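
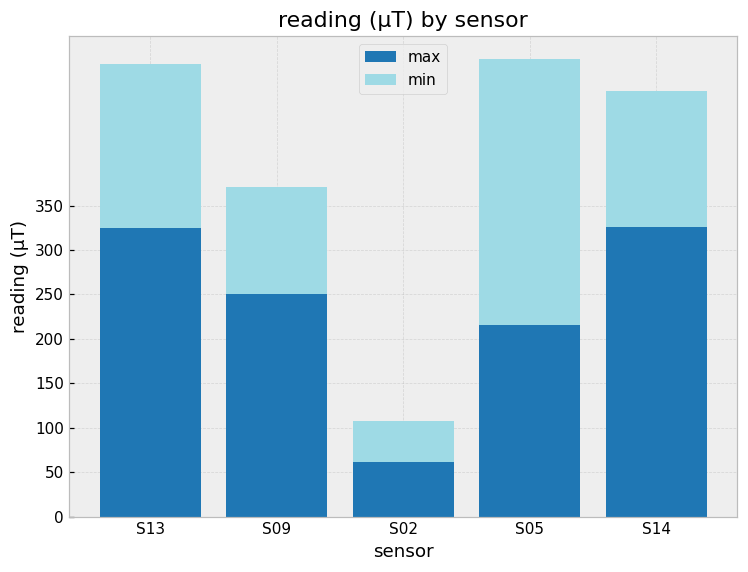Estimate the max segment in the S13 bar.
max top ≈ 300, bottom ≈ 0; segment ≈ 300.

≈ 300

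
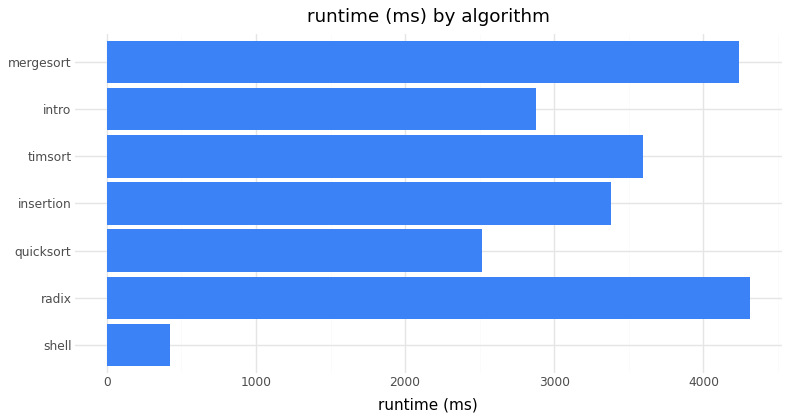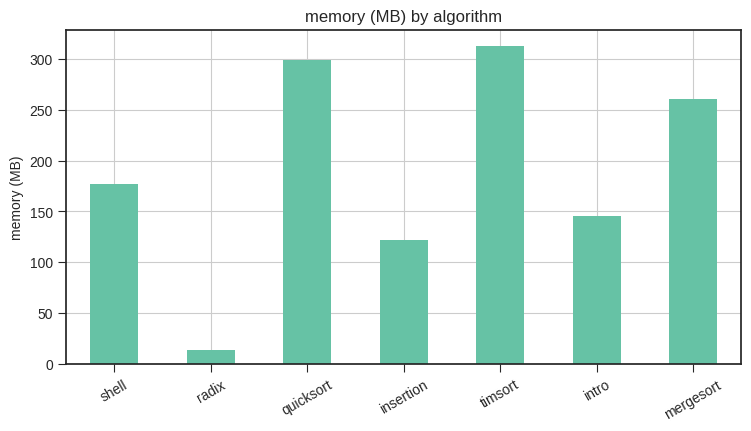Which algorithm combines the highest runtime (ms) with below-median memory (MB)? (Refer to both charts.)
radix

Chart 2 median memory (MB) ≈ 200; below-median algorithms: radix, insertion, intro. Among those, radix has the highest runtime (ms) (≈ 4500).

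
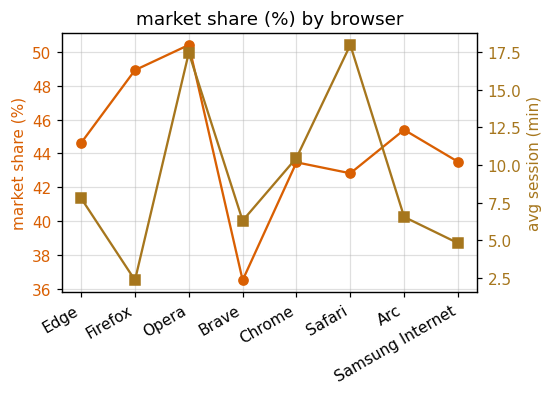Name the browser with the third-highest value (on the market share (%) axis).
Arc

Top 4 (on the market share (%) axis): Opera ≈ 50, Firefox ≈ 48, Arc ≈ 46, Edge ≈ 44.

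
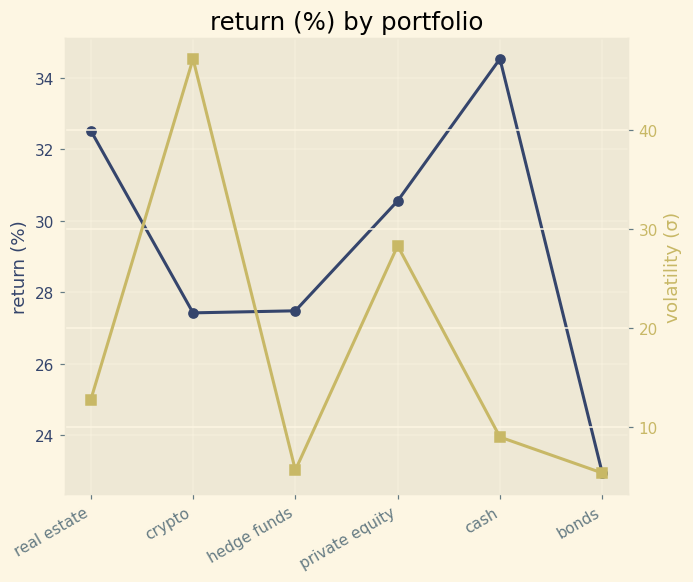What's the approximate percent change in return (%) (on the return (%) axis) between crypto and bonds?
≈ -14.8%

crypto ≈ 27, bonds ≈ 23; (23 − 27) / 27 ≈ -14.8%.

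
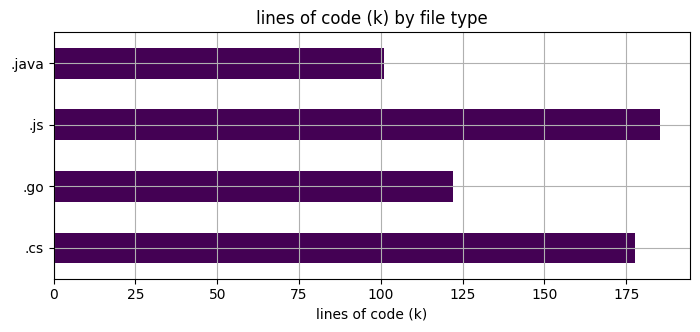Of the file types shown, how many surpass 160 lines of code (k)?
2

Above 160: .cs, .js.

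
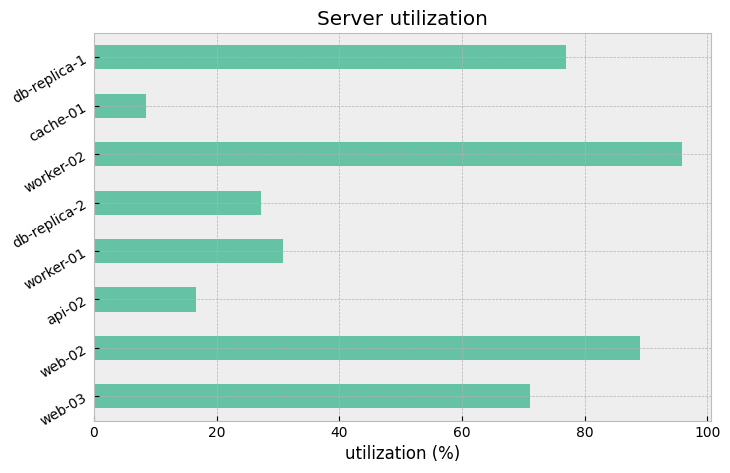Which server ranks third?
db-replica-1

Top 4: worker-02 ≈ 100, web-02 ≈ 90, db-replica-1 ≈ 80, web-03 ≈ 70.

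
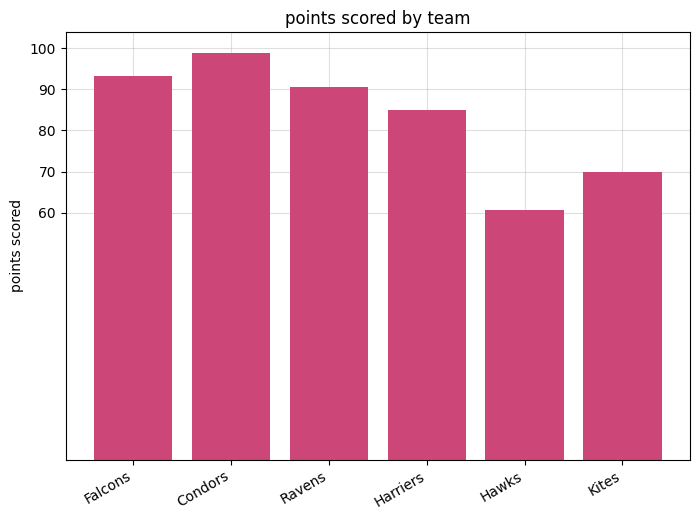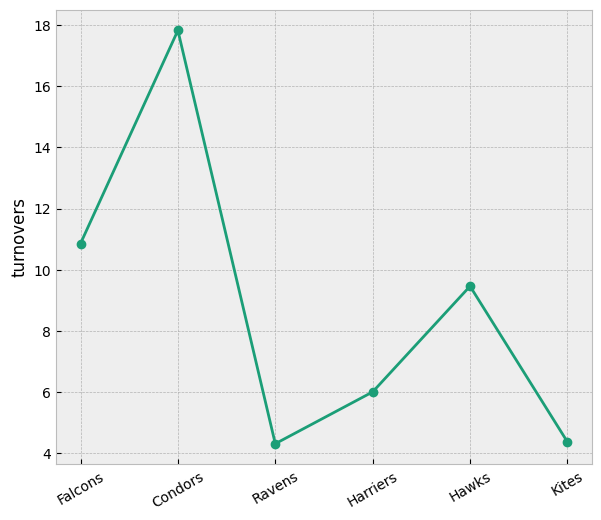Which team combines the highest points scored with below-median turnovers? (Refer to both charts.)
Ravens

Chart 2 median turnovers ≈ 8; below-median teams: Ravens, Harriers, Kites. Among those, Ravens has the highest points scored (≈ 90).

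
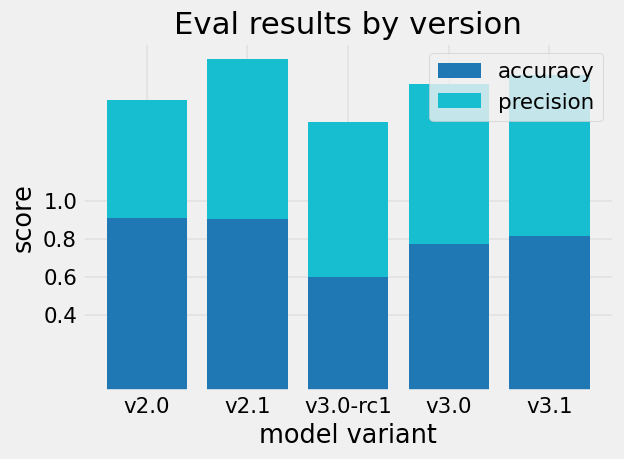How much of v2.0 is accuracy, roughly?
accuracy top ≈ 1.0, bottom ≈ 0.0; segment ≈ 1.0.

≈ 1.0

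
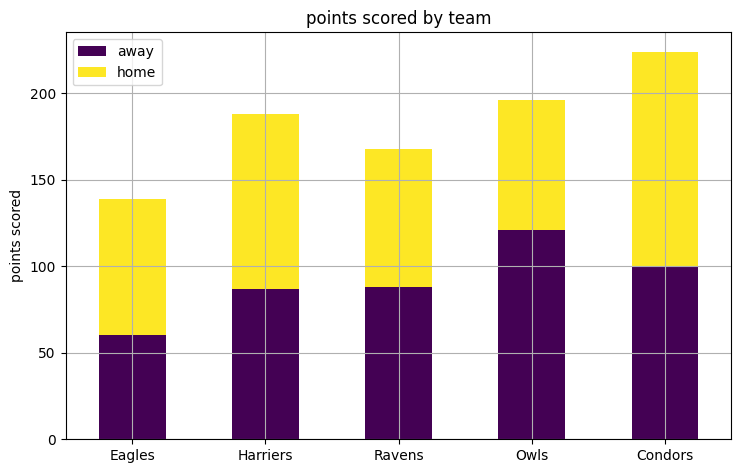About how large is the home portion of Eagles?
home top ≈ 140, bottom ≈ 60; segment ≈ 80.

≈ 80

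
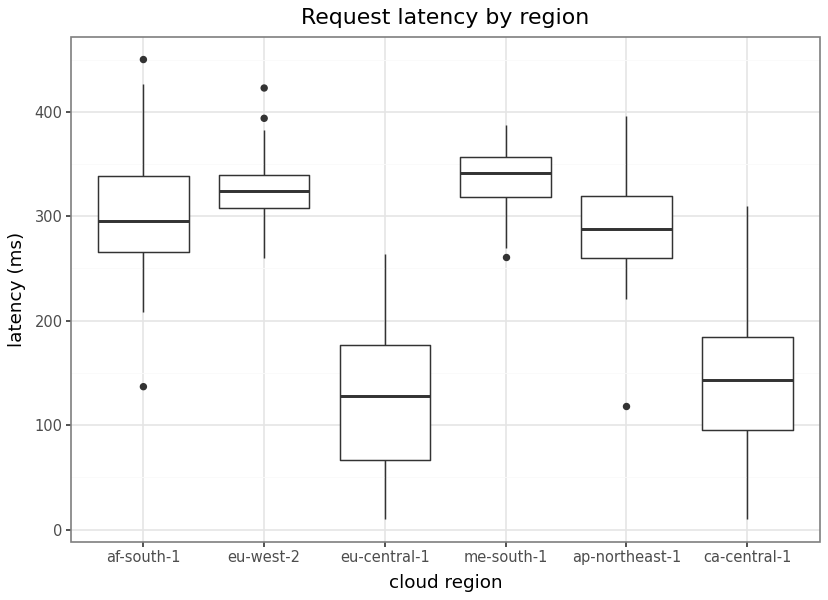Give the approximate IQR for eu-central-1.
Q3 ≈ 180, Q1 ≈ 60; IQR ≈ 120.

≈ 120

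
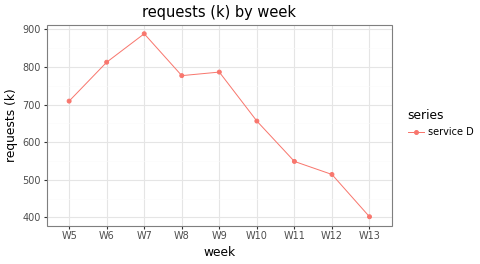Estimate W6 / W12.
W6 ≈ 800, W12 ≈ 500; 800/500 ≈ 1.6.

≈ 1.6×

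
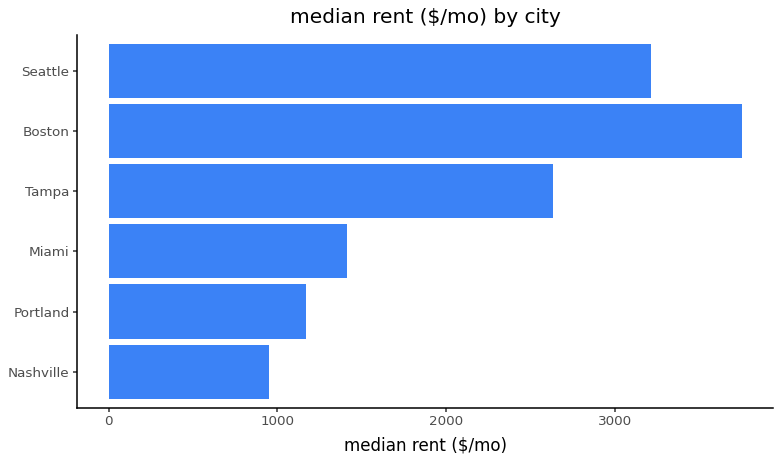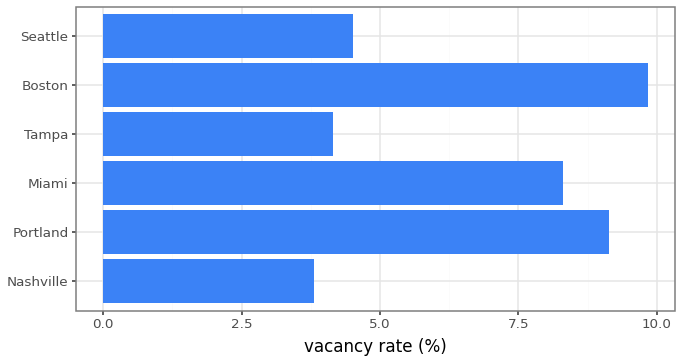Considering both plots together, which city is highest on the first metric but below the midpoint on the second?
Seattle

Chart 2 median vacancy rate (%) ≈ 6; below-median cities: Nashville, Tampa, Seattle. Among those, Seattle has the highest median rent ($/mo) (≈ 3000).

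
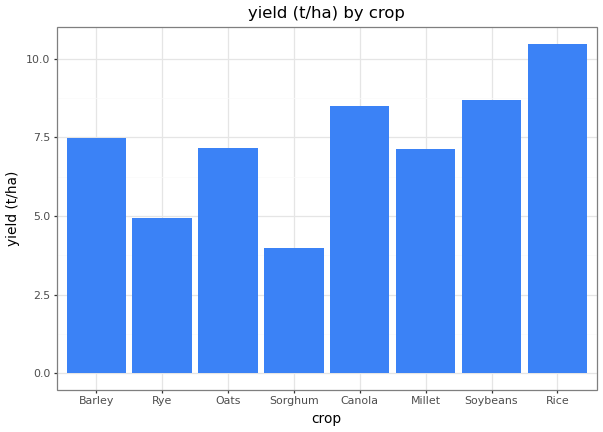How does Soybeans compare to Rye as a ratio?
≈ 1.8×

Soybeans ≈ 9, Rye ≈ 5; 9/5 ≈ 1.8.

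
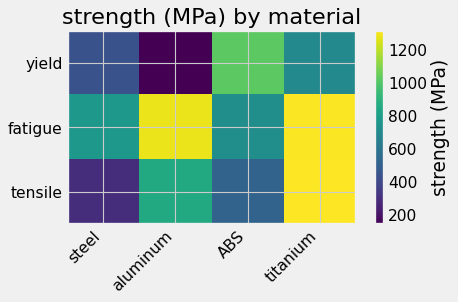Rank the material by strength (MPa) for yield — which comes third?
steel

Top 4 for yield: ABS ≈ 1000, titanium ≈ 700, steel ≈ 400, aluminum ≈ 100.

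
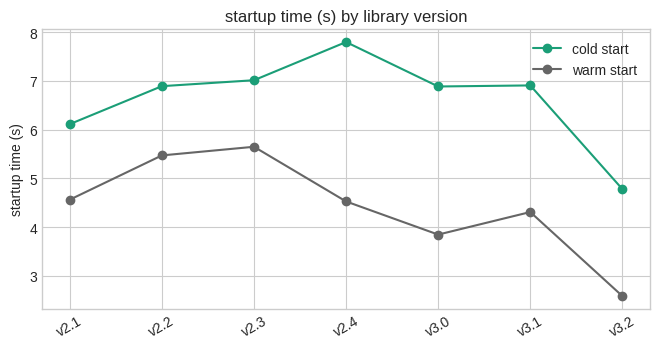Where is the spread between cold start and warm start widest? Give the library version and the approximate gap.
v2.4: cold start ≈ 8.0, warm start ≈ 4.5 → gap ≈ 3.5. Next-largest (v3.0) is only ≈ 3.0.

v2.4, ≈ 3.5 s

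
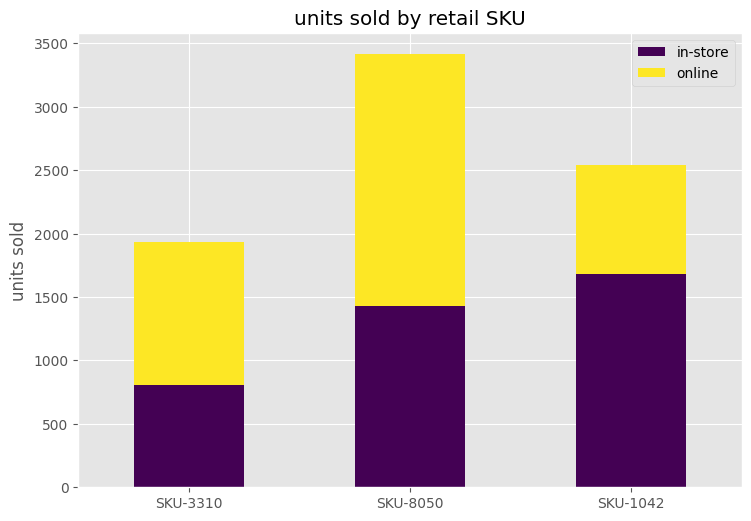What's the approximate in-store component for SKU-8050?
in-store top ≈ 1500, bottom ≈ 0; segment ≈ 1500.

≈ 1500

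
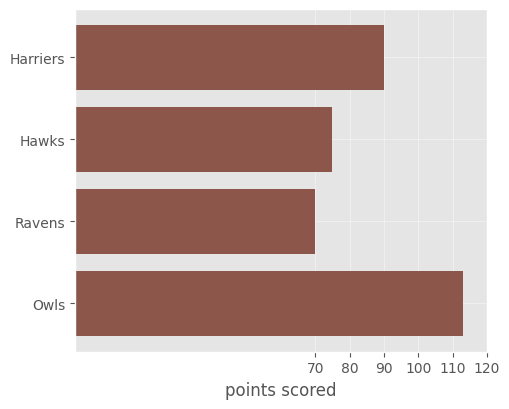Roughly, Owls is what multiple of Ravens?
Owls ≈ 110, Ravens ≈ 70; 110/70 ≈ 1.57.

≈ 1.57×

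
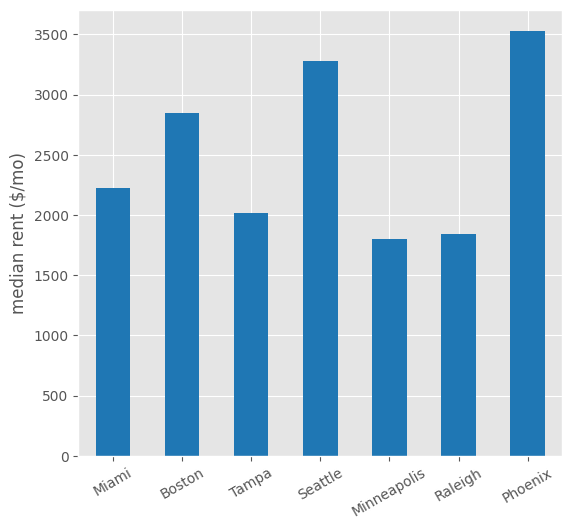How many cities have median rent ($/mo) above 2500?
3

Above 2500: Boston, Seattle, Phoenix.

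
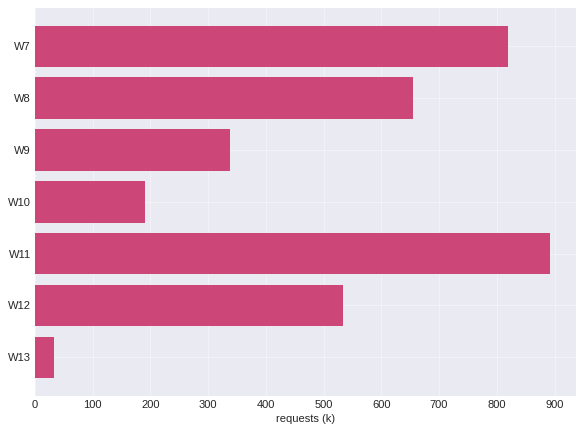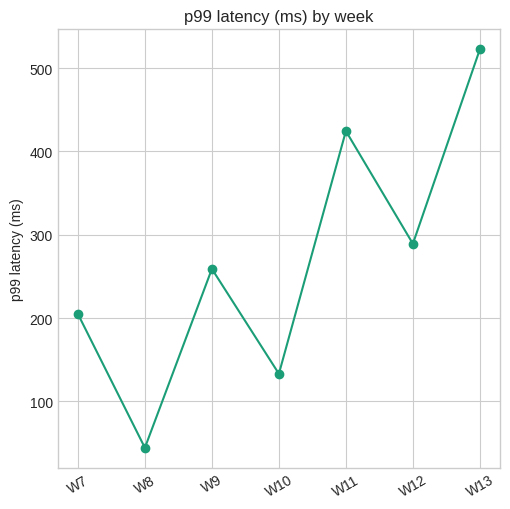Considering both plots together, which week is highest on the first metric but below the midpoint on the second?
Chart 2 median p99 latency (ms) ≈ 250; below-median weeks: W7, W8, W10. Among those, W7 has the highest requests (k) (≈ 800).

W7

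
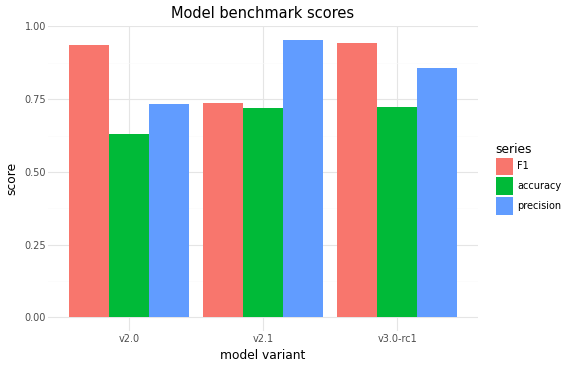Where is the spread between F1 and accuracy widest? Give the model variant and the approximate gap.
v2.0, ≈ 0.3

v2.0: F1 ≈ 0.9, accuracy ≈ 0.6 → gap ≈ 0.3. Next-largest (v3.0-rc1) is only ≈ 0.2.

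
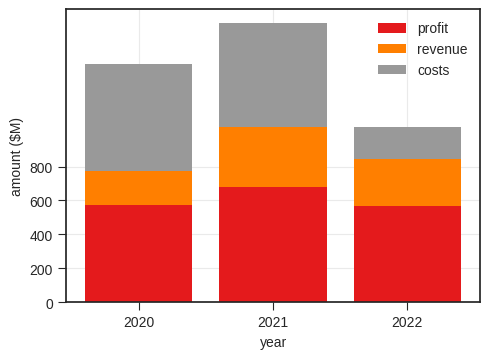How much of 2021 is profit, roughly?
profit top ≈ 600, bottom ≈ 0; segment ≈ 600.

≈ 600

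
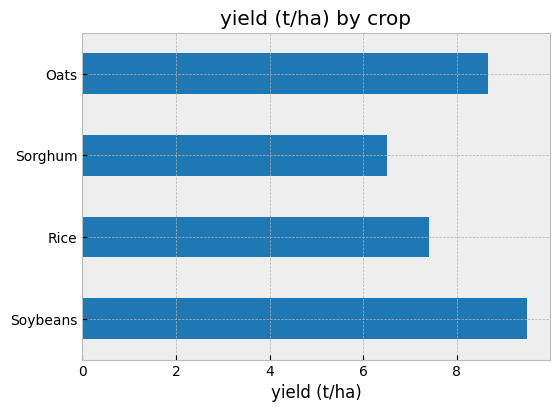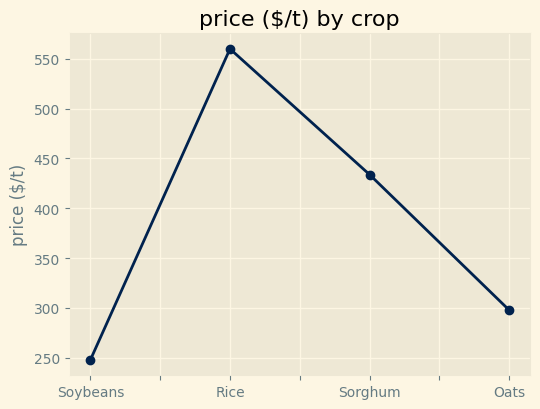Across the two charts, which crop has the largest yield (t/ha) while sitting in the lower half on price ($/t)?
Chart 2 median price ($/t) ≈ 400; below-median crops: Soybeans, Oats. Among those, Soybeans has the highest yield (t/ha) (≈ 10).

Soybeans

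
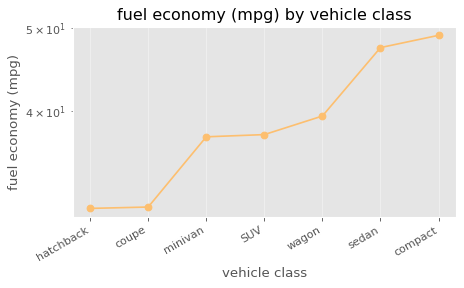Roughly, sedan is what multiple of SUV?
sedan ≈ 48, SUV ≈ 38; 48/38 ≈ 1.26.

≈ 1.26×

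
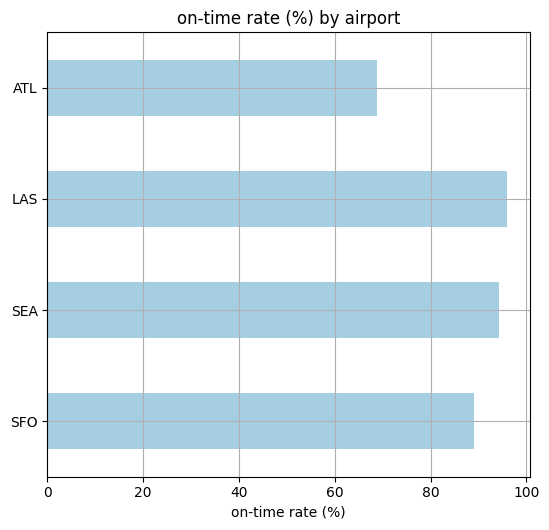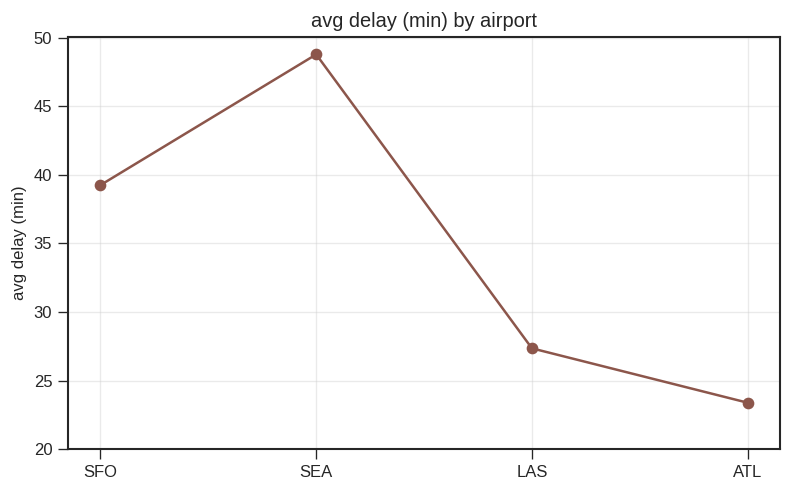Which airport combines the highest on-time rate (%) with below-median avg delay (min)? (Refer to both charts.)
LAS

Chart 2 median avg delay (min) ≈ 35; below-median airports: LAS, ATL. Among those, LAS has the highest on-time rate (%) (≈ 100).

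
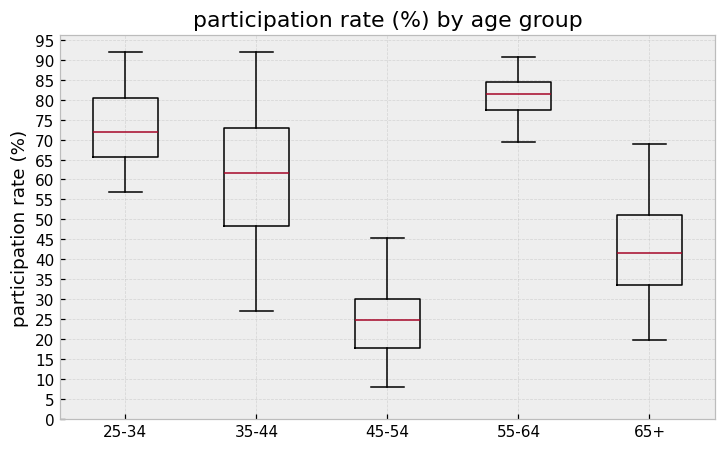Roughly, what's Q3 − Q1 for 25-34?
Q3 ≈ 80, Q1 ≈ 65; IQR ≈ 15.

≈ 15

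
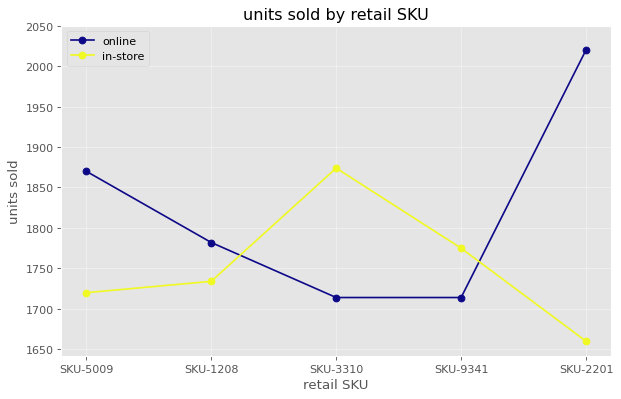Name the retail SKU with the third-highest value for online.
Top 4 for online: SKU-2201 ≈ 2000, SKU-5009 ≈ 1850, SKU-1208 ≈ 1800, SKU-9341 ≈ 1700.

SKU-1208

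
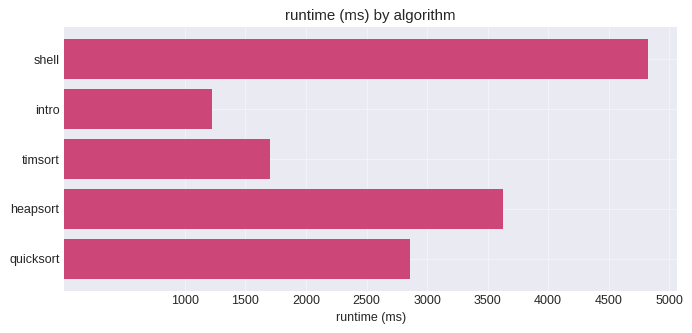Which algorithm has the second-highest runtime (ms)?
Top 3: shell ≈ 5000, heapsort ≈ 3500, quicksort ≈ 3000.

heapsort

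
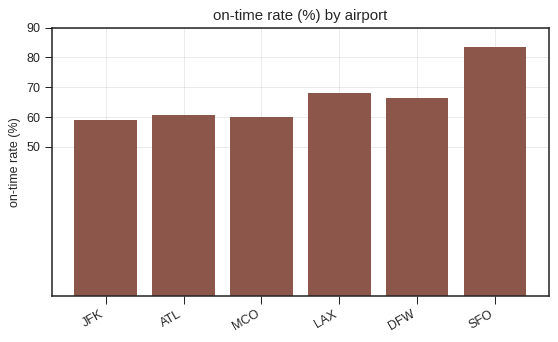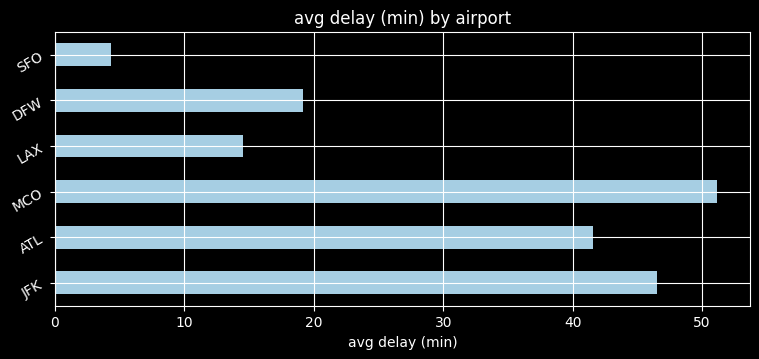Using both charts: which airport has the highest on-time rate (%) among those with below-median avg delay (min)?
Chart 2 median avg delay (min) ≈ 30; below-median airports: LAX, DFW, SFO. Among those, SFO has the highest on-time rate (%) (≈ 80).

SFO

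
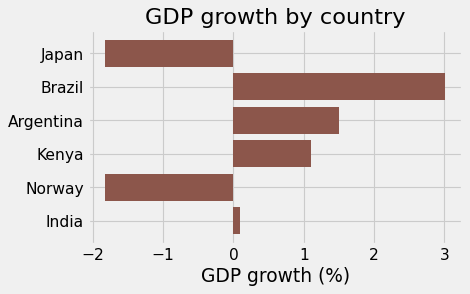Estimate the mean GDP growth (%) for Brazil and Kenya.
(3.0 + 1.0) / 2 ≈ 2.

≈ 2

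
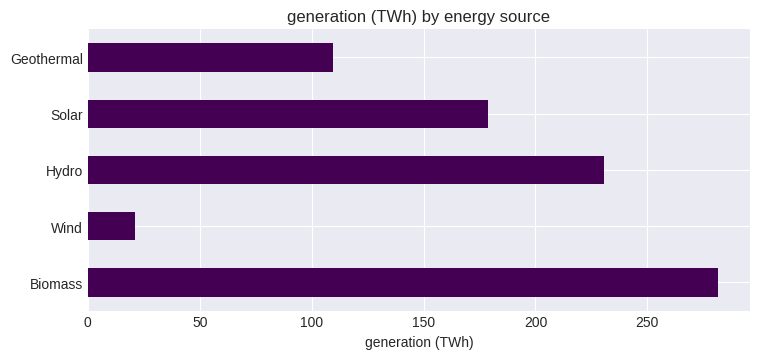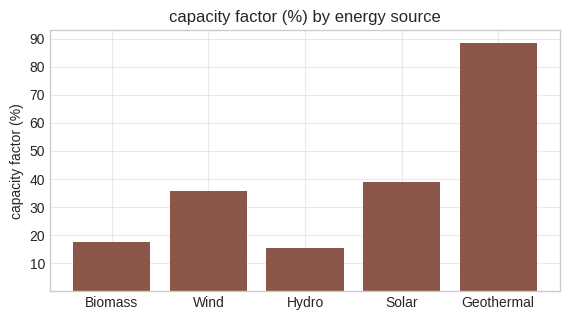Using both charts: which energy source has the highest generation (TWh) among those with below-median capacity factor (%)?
Biomass

Chart 2 median capacity factor (%) ≈ 40; below-median energy sources: Biomass, Hydro. Among those, Biomass has the highest generation (TWh) (≈ 300).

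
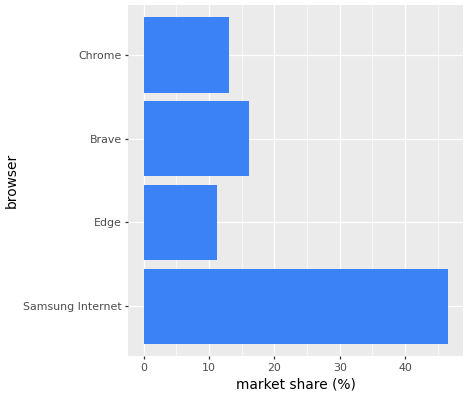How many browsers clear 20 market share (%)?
1

Above 20: Samsung Internet.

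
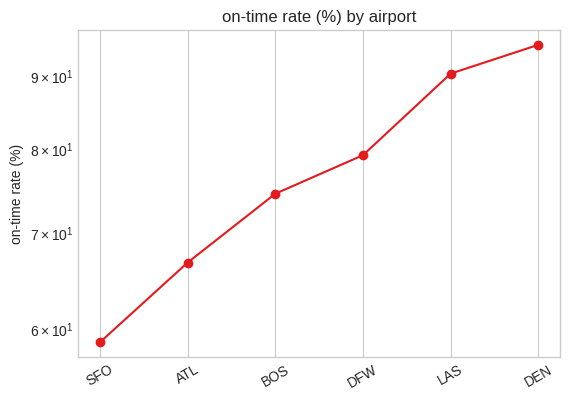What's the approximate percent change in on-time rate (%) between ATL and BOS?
≈ +15.4%

ATL ≈ 65, BOS ≈ 75; (75 − 65) / 65 ≈ +15.4%.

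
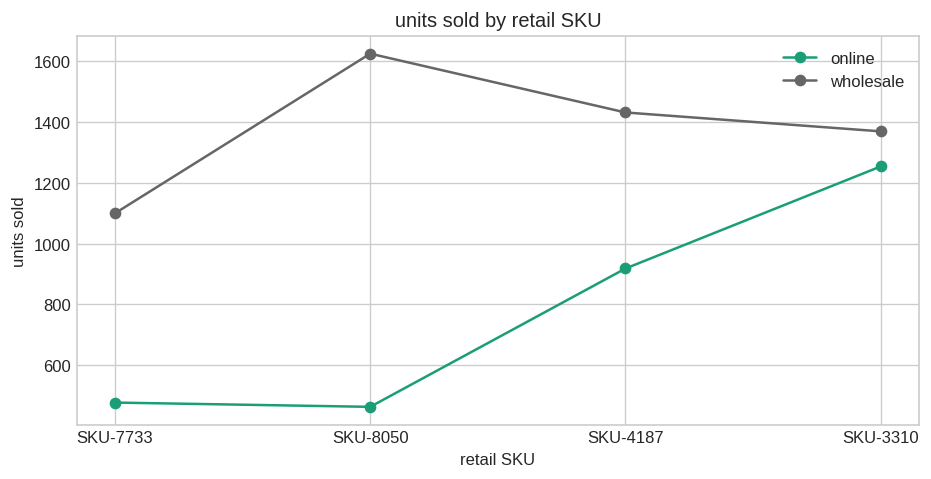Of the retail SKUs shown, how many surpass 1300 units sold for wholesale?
Above 1300: SKU-8050, SKU-4187, SKU-3310.

3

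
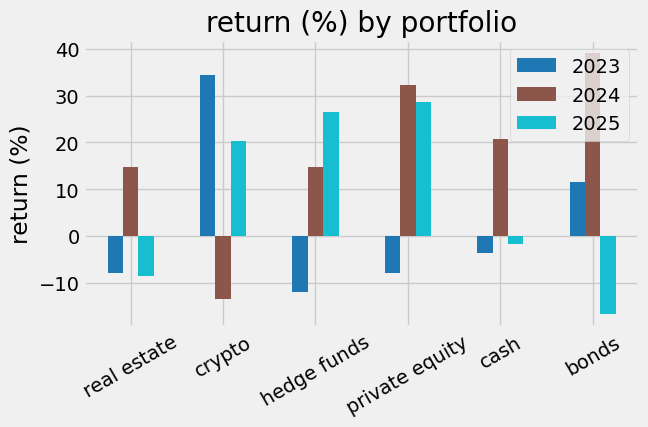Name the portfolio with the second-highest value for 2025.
hedge funds

Top 3 for 2025: private equity ≈ 30, hedge funds ≈ 25, crypto ≈ 20.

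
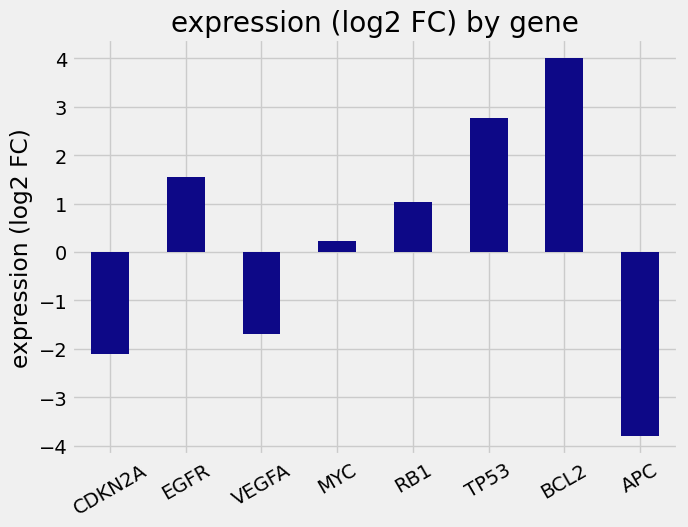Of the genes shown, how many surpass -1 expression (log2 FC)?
Above -1: EGFR, MYC, RB1, TP53, BCL2.

5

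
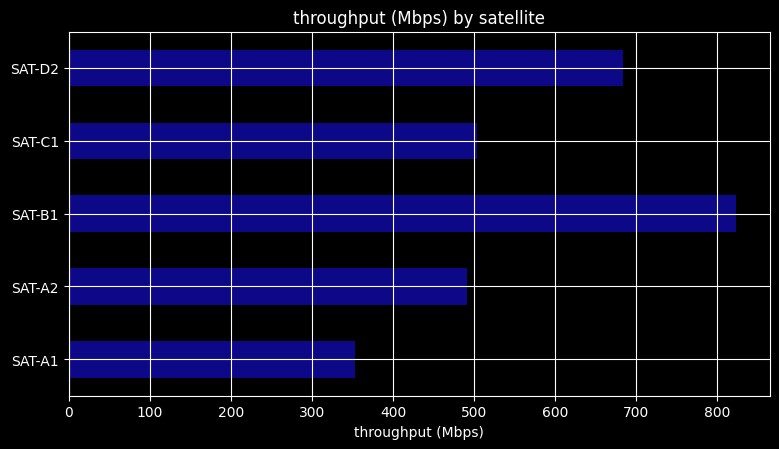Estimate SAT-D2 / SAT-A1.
≈ 1.75×

SAT-D2 ≈ 700, SAT-A1 ≈ 400; 700/400 ≈ 1.75.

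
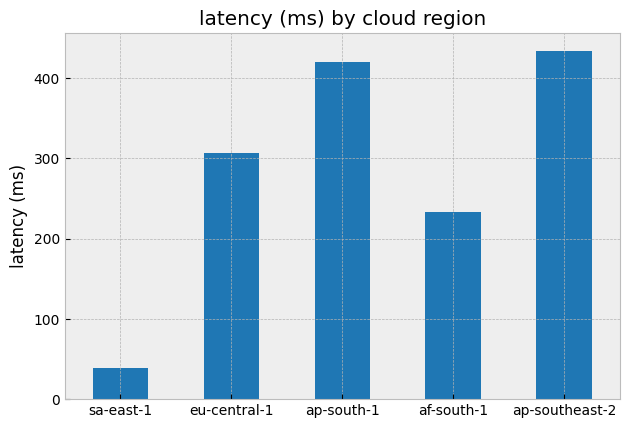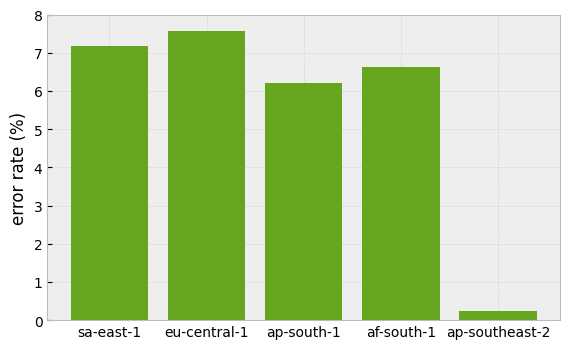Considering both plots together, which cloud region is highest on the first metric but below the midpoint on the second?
Chart 2 median error rate (%) ≈ 7; below-median cloud regions: ap-south-1, ap-southeast-2. Among those, ap-southeast-2 has the highest latency (ms) (≈ 450).

ap-southeast-2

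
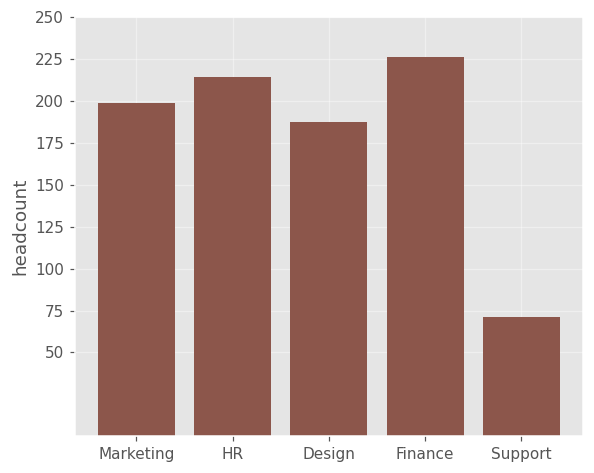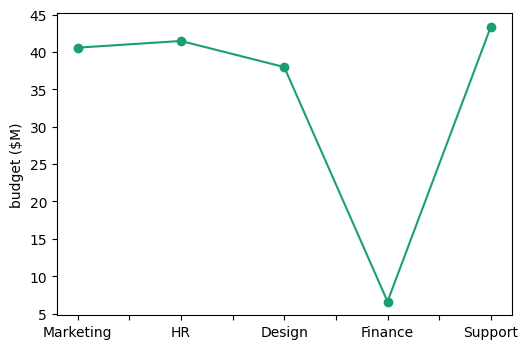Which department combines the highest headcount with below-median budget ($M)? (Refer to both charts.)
Finance

Chart 2 median budget ($M) ≈ 40; below-median departments: Design, Finance. Among those, Finance has the highest headcount (≈ 225).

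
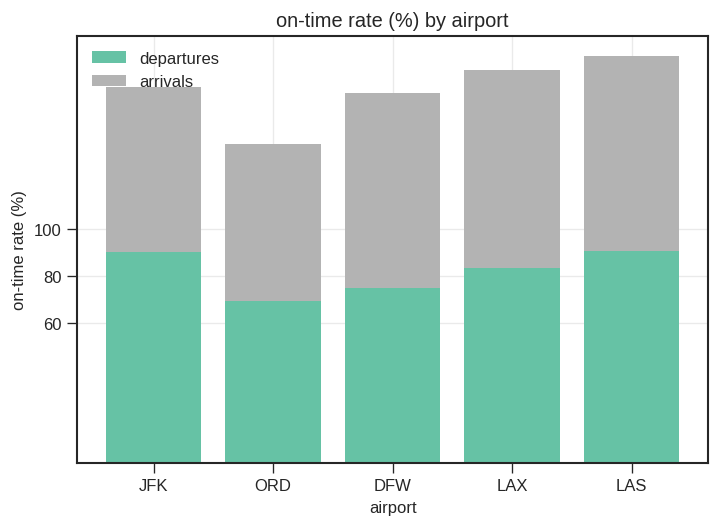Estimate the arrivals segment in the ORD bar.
≈ 80

arrivals top ≈ 140, bottom ≈ 60; segment ≈ 80.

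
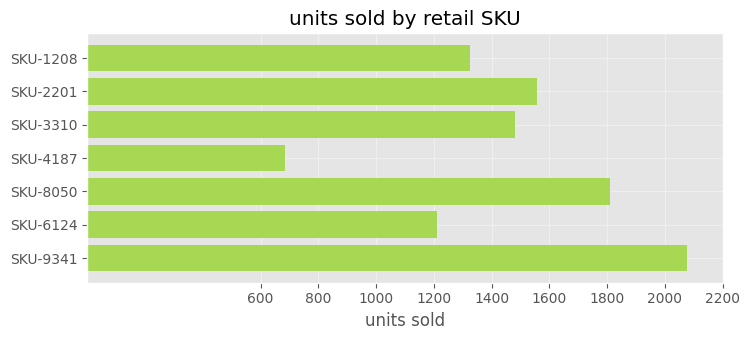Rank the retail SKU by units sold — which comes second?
SKU-8050

Top 3: SKU-9341 ≈ 2000, SKU-8050 ≈ 1800, SKU-2201 ≈ 1600.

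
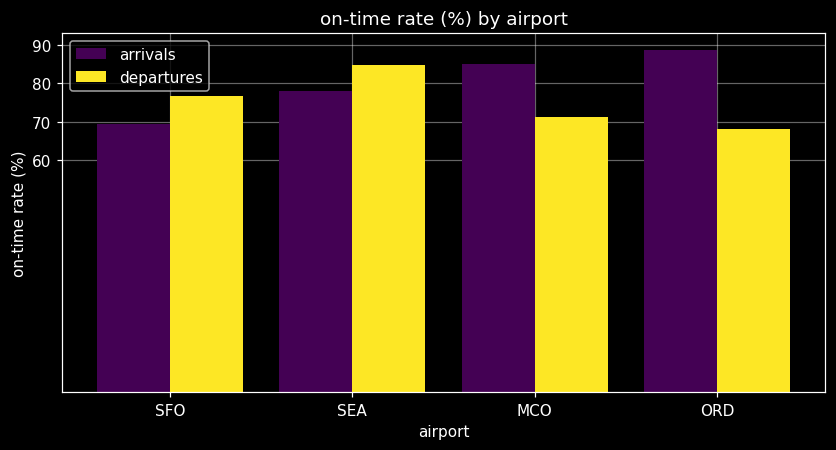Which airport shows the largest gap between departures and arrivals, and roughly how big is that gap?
ORD: departures ≈ 70, arrivals ≈ 90 → gap ≈ 20. Next-largest (MCO) is only ≈ 10.

ORD, ≈ 20 %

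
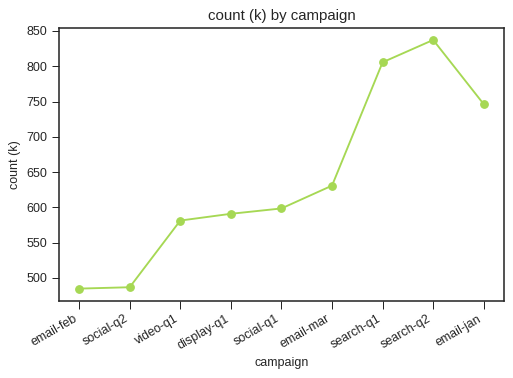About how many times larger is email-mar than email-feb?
email-mar ≈ 650, email-feb ≈ 500; 650/500 ≈ 1.3.

≈ 1.3×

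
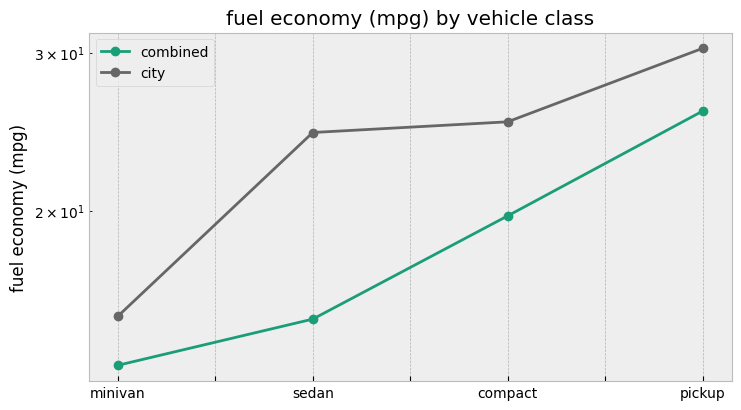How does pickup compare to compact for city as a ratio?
≈ 1.15×

pickup ≈ 30, compact ≈ 26; 30/26 ≈ 1.15.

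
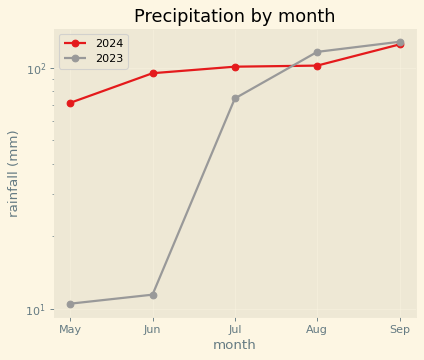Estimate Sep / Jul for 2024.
Sep ≈ 130, Jul ≈ 100; 130/100 ≈ 1.3.

≈ 1.3×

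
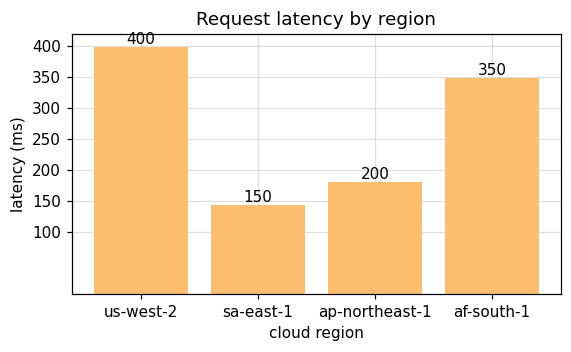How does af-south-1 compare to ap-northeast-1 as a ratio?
af-south-1 ≈ 350, ap-northeast-1 ≈ 200; 350/200 ≈ 1.75.

≈ 1.75×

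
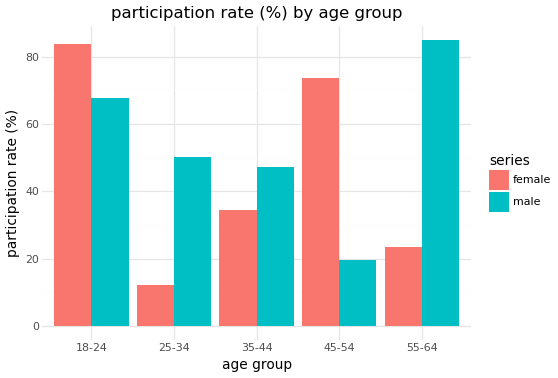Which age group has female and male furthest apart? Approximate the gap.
55-64: female ≈ 20, male ≈ 80 → gap ≈ 60. Next-largest (45-54) is only ≈ 50.

55-64, ≈ 60 %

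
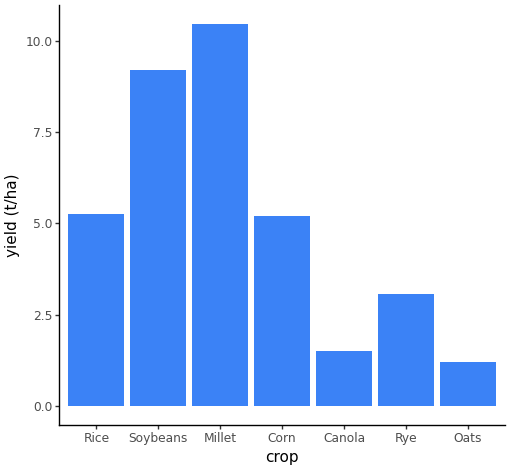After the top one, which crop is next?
Top 3: Millet ≈ 10, Soybeans ≈ 9, Rice ≈ 5.

Soybeans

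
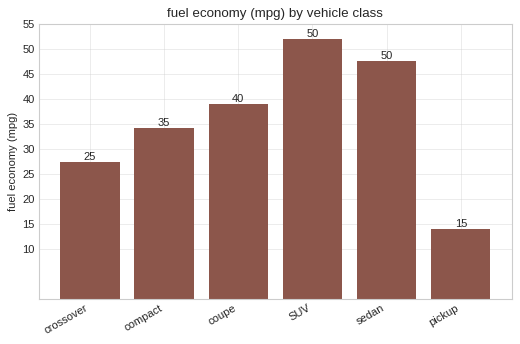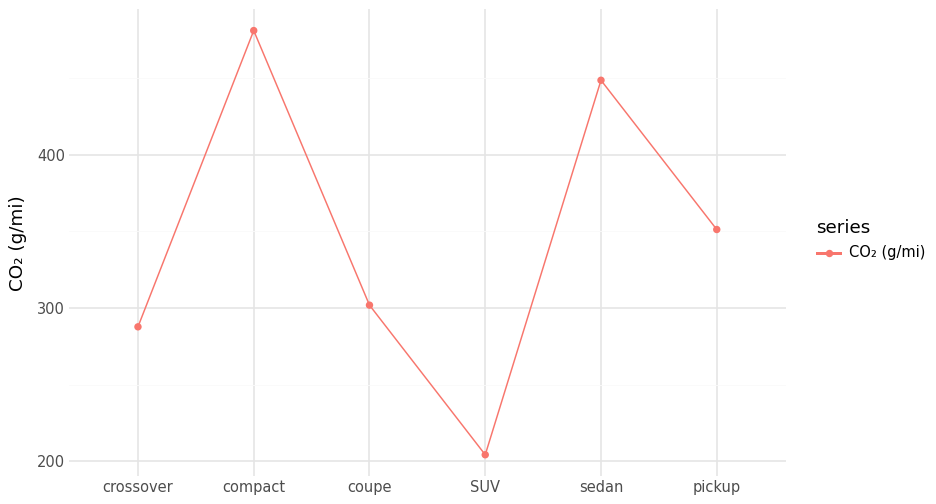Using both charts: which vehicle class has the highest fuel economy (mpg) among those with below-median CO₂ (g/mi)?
Chart 2 median CO₂ (g/mi) ≈ 350; below-median vehicle classes: crossover, coupe, SUV. Among those, SUV has the highest fuel economy (mpg) (≈ 50).

SUV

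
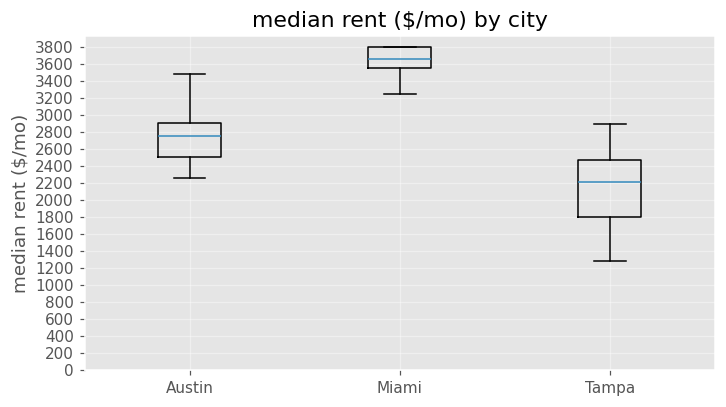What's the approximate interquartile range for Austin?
Q3 ≈ 3000, Q1 ≈ 2600; IQR ≈ 400.

≈ 400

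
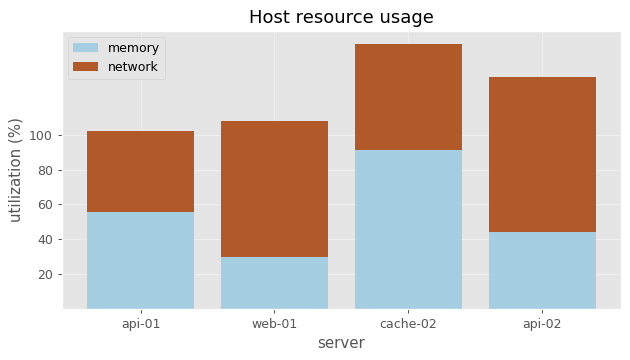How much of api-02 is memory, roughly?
≈ 40

memory top ≈ 40, bottom ≈ 0; segment ≈ 40.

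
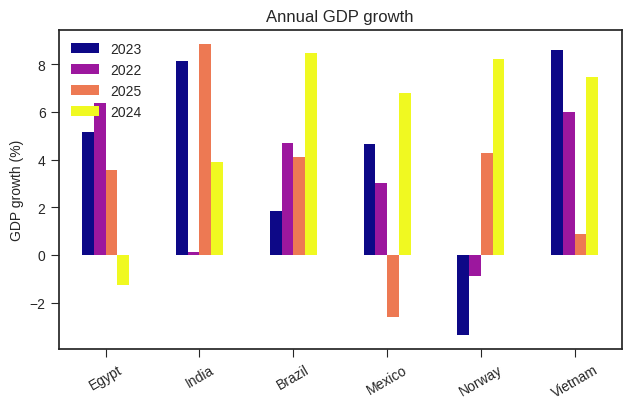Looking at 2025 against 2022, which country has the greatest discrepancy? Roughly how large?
India: 2025 ≈ 8, 2022 ≈ 0 → gap ≈ 8. Next-largest (Mexico) is only ≈ 6.

India, ≈ 8 %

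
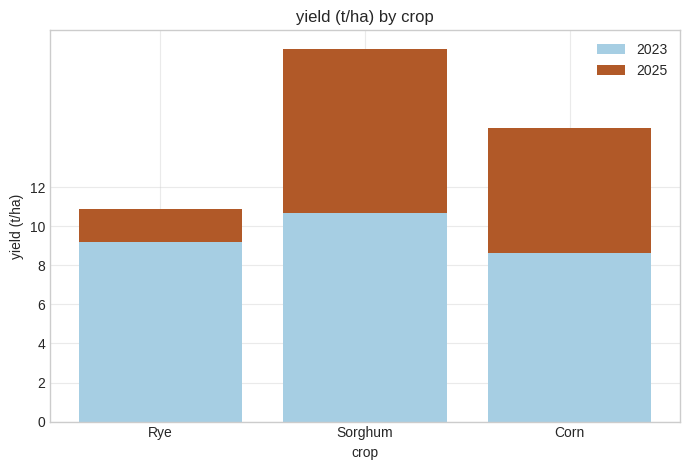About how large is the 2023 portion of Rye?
≈ 10

2023 top ≈ 10, bottom ≈ 0; segment ≈ 10.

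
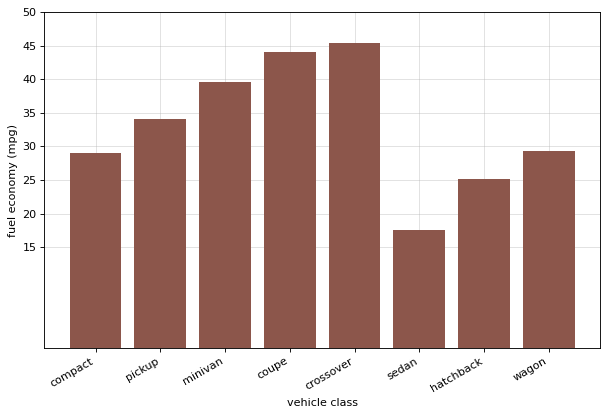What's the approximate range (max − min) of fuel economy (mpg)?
Max crossover ≈ 45, min sedan ≈ 20; range ≈ 25.

≈ 25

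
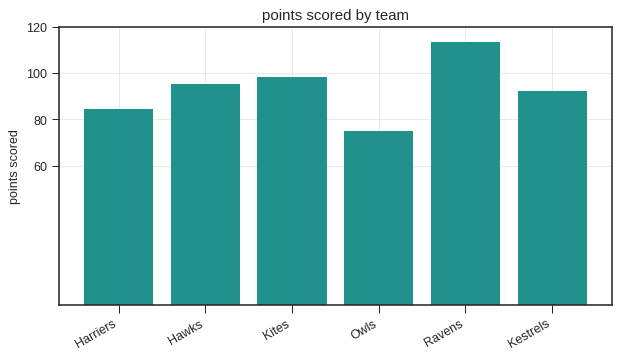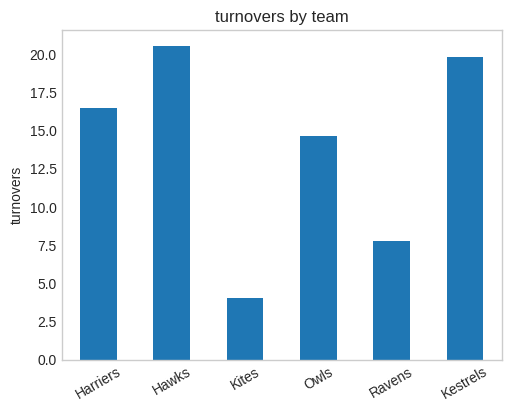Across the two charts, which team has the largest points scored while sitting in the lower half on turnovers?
Ravens

Chart 2 median turnovers ≈ 16; below-median teams: Kites, Owls, Ravens. Among those, Ravens has the highest points scored (≈ 120).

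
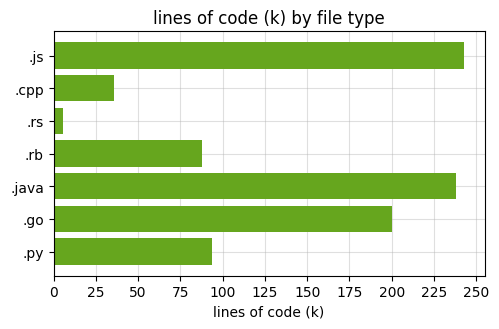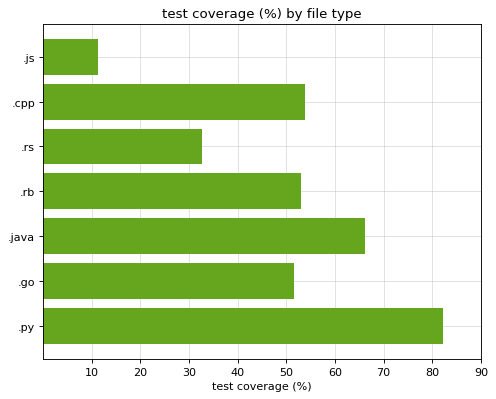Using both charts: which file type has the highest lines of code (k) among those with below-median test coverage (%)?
.js

Chart 2 median test coverage (%) ≈ 50; below-median file types: .js, .rs, .go. Among those, .js has the highest lines of code (k) (≈ 250).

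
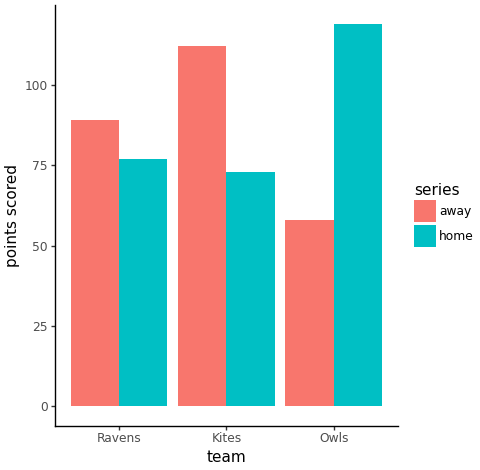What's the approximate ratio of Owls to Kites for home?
Owls ≈ 120, Kites ≈ 70; 120/70 ≈ 1.71.

≈ 1.71×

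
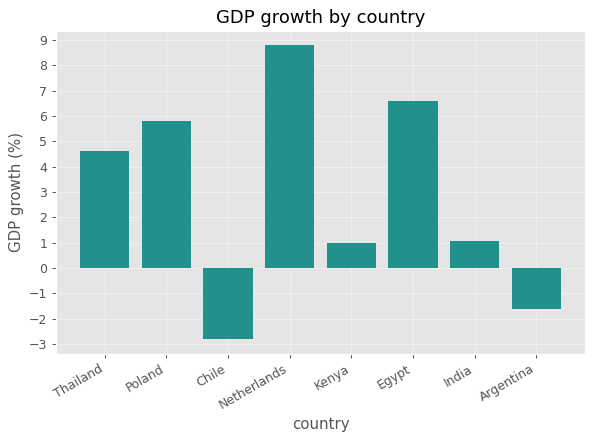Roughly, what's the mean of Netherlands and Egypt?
≈ 8

(9 + 7) / 2 ≈ 8.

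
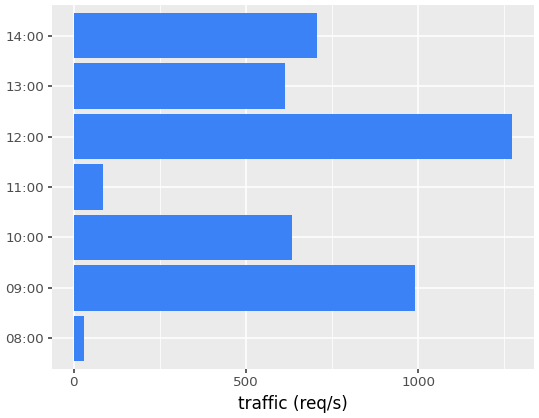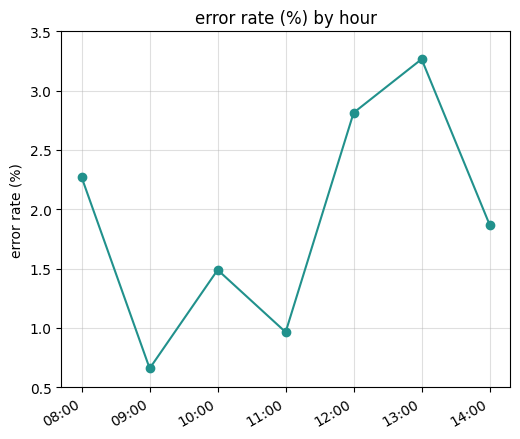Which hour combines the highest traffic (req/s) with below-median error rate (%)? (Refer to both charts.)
Chart 2 median error rate (%) ≈ 2; below-median hours: 09:00, 10:00, 11:00. Among those, 09:00 has the highest traffic (req/s) (≈ 1000).

09:00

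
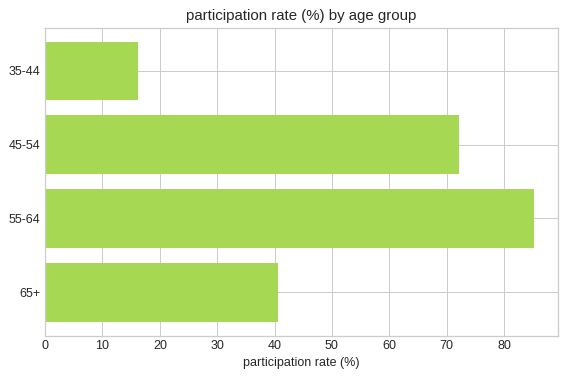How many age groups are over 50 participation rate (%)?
2

Above 50: 45-54, 55-64.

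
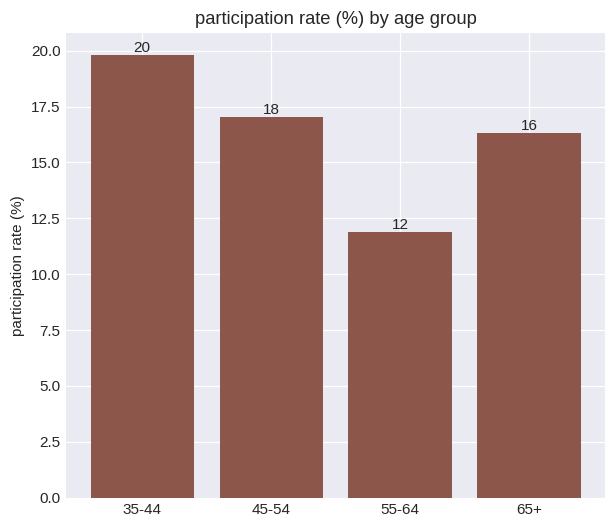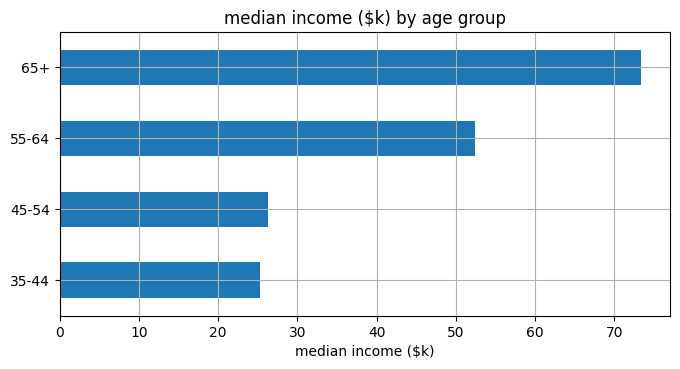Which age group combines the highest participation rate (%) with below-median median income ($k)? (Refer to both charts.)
35-44

Chart 2 median median income ($k) ≈ 40; below-median age groups: 35-44, 45-54. Among those, 35-44 has the highest participation rate (%) (≈ 20).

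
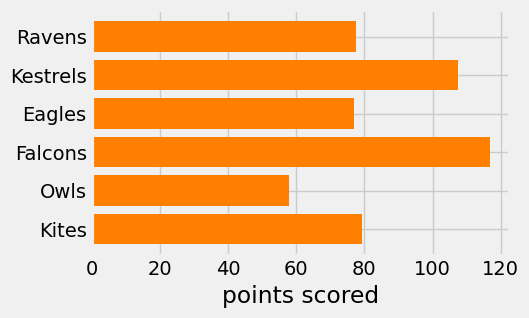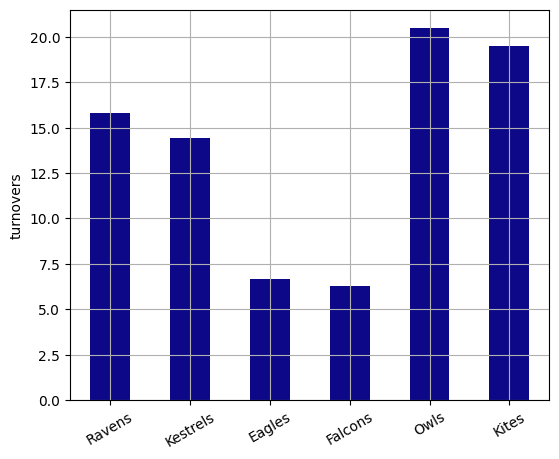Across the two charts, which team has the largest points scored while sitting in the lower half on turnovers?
Chart 2 median turnovers ≈ 16; below-median teams: Kestrels, Eagles, Falcons. Among those, Falcons has the highest points scored (≈ 120).

Falcons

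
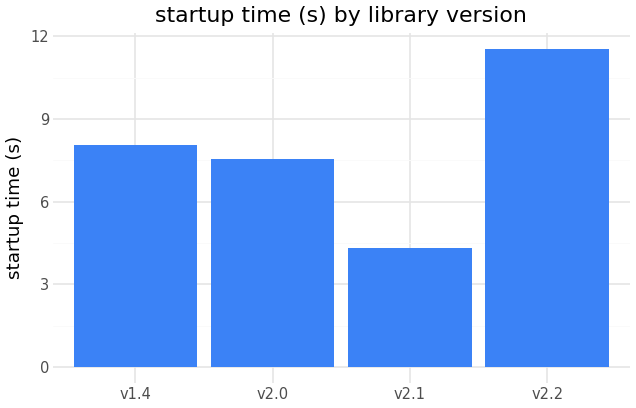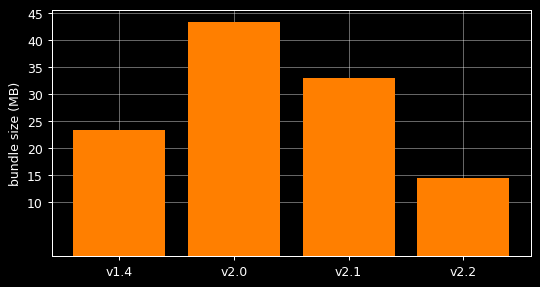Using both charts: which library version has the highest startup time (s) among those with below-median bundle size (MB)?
v2.2

Chart 2 median bundle size (MB) ≈ 30; below-median library versions: v1.4, v2.2. Among those, v2.2 has the highest startup time (s) (≈ 12).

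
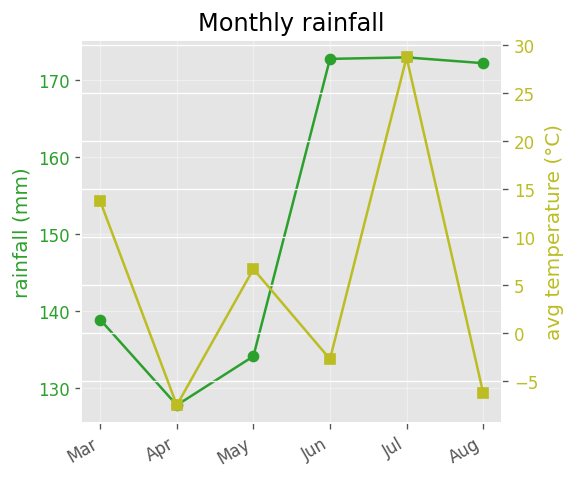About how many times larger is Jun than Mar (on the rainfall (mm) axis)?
Jun ≈ 175, Mar ≈ 140; 175/140 ≈ 1.25.

≈ 1.25×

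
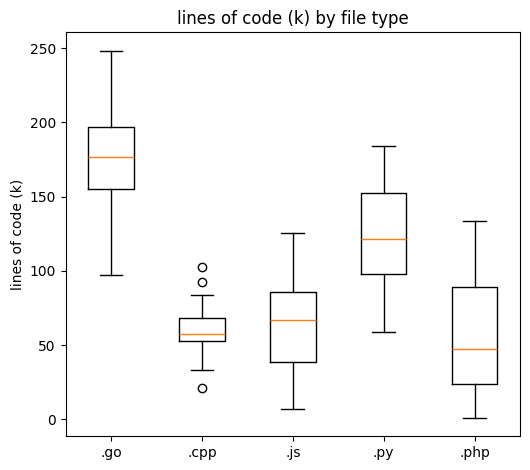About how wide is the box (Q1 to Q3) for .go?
Q3 ≈ 200, Q1 ≈ 160; IQR ≈ 40.

≈ 40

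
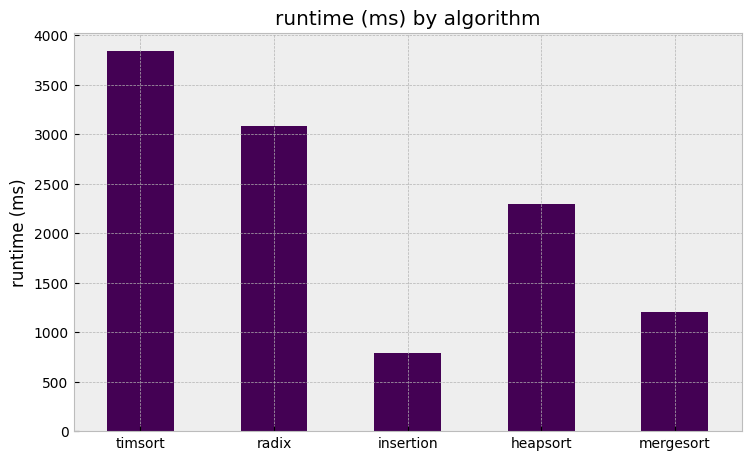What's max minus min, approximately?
Max timsort ≈ 4000, min insertion ≈ 1000; range ≈ 3000.

≈ 3000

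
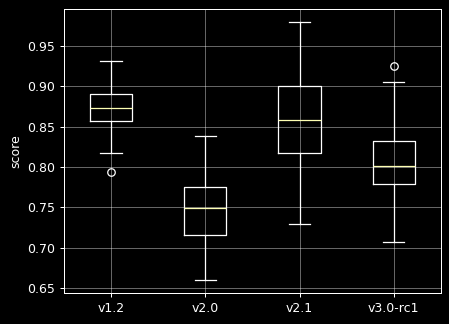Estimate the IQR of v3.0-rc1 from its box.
Q3 ≈ 0.84, Q1 ≈ 0.78; IQR ≈ 0.06.

≈ 0.06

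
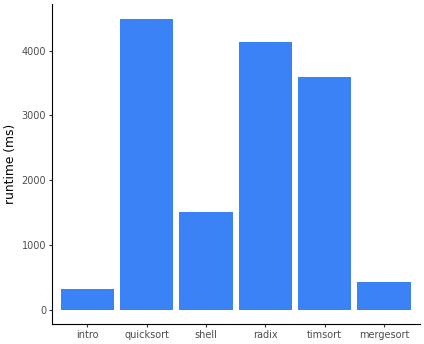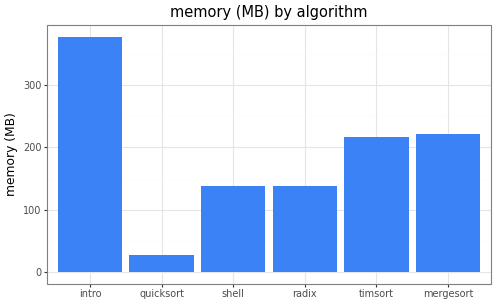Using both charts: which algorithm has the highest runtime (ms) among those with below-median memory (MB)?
quicksort

Chart 2 median memory (MB) ≈ 200; below-median algorithms: quicksort, shell, radix. Among those, quicksort has the highest runtime (ms) (≈ 4500).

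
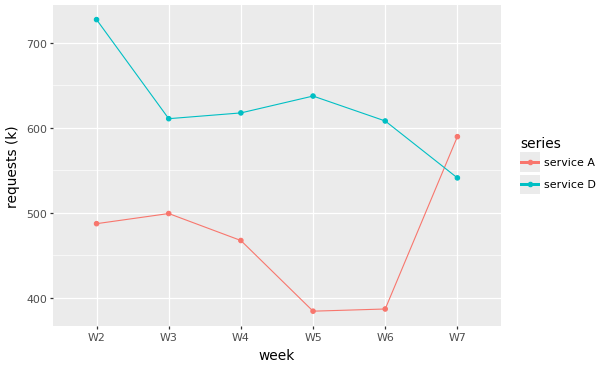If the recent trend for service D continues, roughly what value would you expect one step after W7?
Last three: 650, 600, 550 → slope ≈ -50/step → next ≈ 500.

≈ 500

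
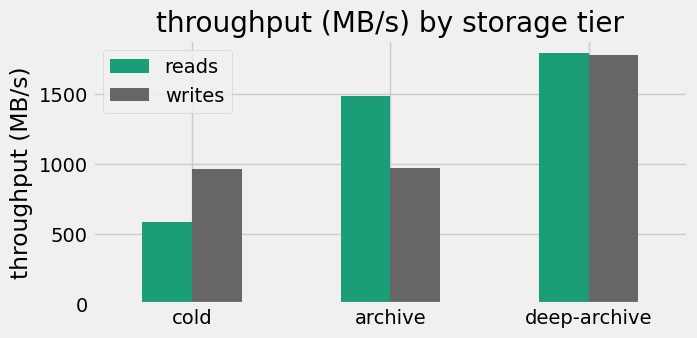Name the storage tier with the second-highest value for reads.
archive

Top 3 for reads: deep-archive ≈ 1800, archive ≈ 1400, cold ≈ 600.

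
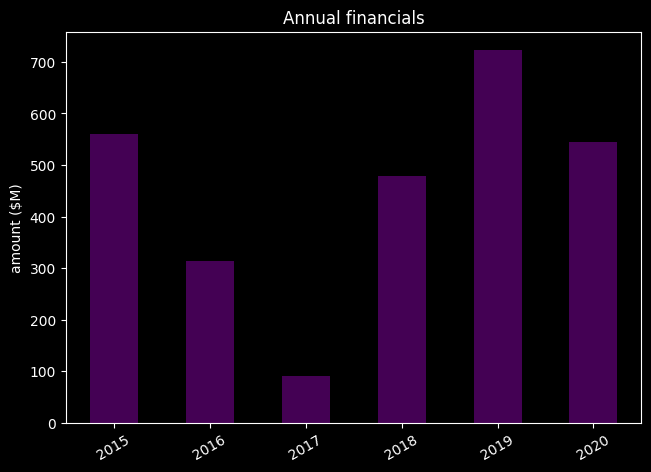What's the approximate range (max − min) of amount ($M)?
≈ 600

Max 2019 ≈ 700, min 2017 ≈ 100; range ≈ 600.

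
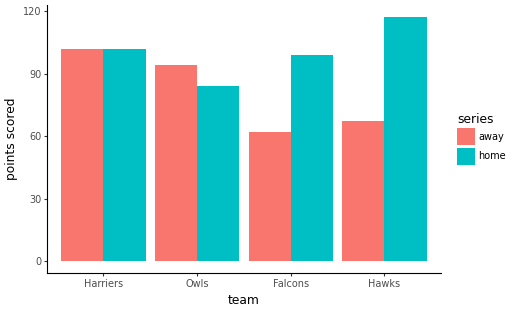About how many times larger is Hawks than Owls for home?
≈ 1.5×

Hawks ≈ 120, Owls ≈ 80; 120/80 ≈ 1.5.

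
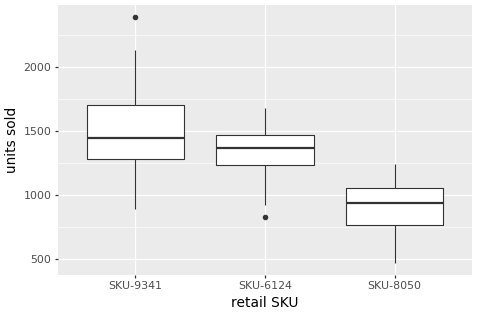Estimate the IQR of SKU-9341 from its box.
Q3 ≈ 1700, Q1 ≈ 1300; IQR ≈ 400.

≈ 400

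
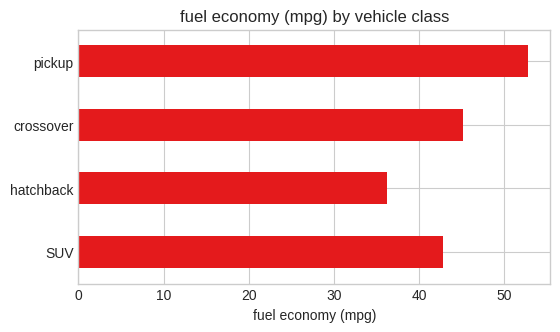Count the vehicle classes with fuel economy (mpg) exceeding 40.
Above 40: SUV, crossover, pickup.

3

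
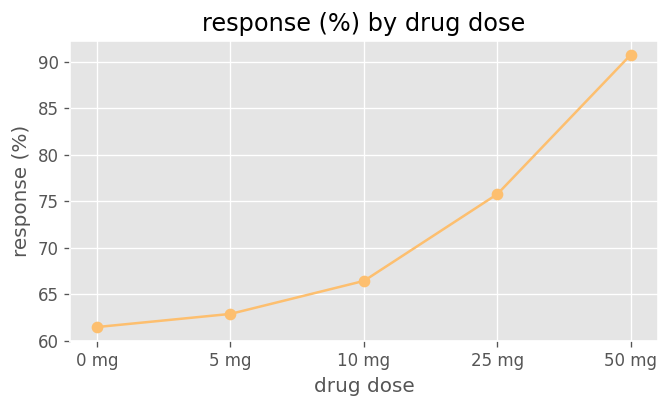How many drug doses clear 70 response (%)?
2

Above 70: 25 mg, 50 mg.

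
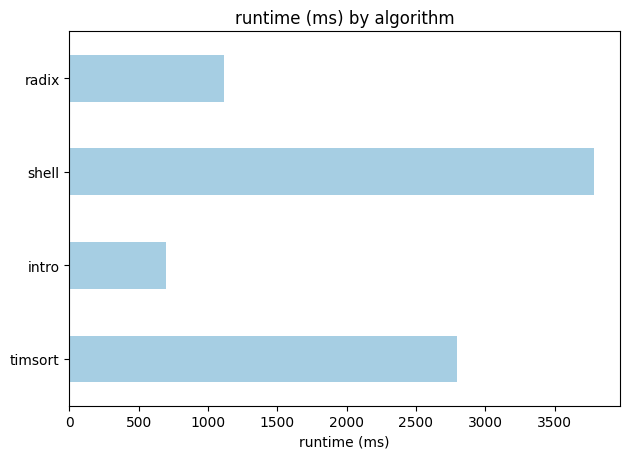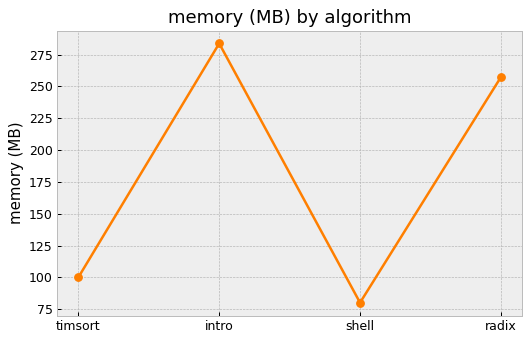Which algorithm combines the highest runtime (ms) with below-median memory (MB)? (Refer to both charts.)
shell

Chart 2 median memory (MB) ≈ 200; below-median algorithms: timsort, shell. Among those, shell has the highest runtime (ms) (≈ 4000).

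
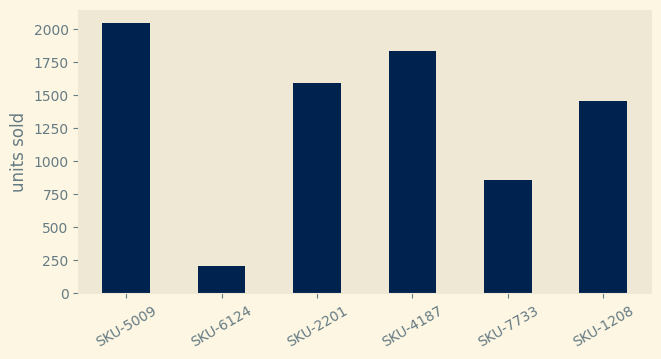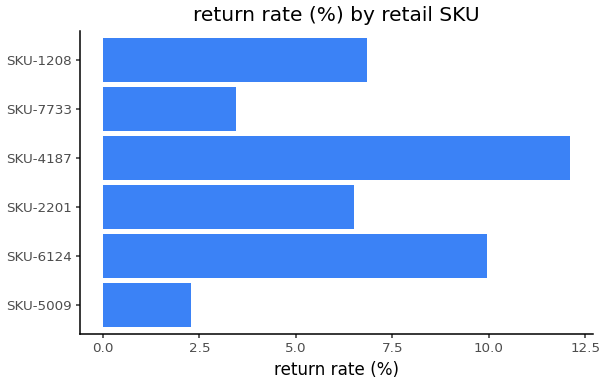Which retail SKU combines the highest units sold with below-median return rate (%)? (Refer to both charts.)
SKU-5009

Chart 2 median return rate (%) ≈ 6; below-median retail SKUs: SKU-5009, SKU-2201, SKU-7733. Among those, SKU-5009 has the highest units sold (≈ 2000).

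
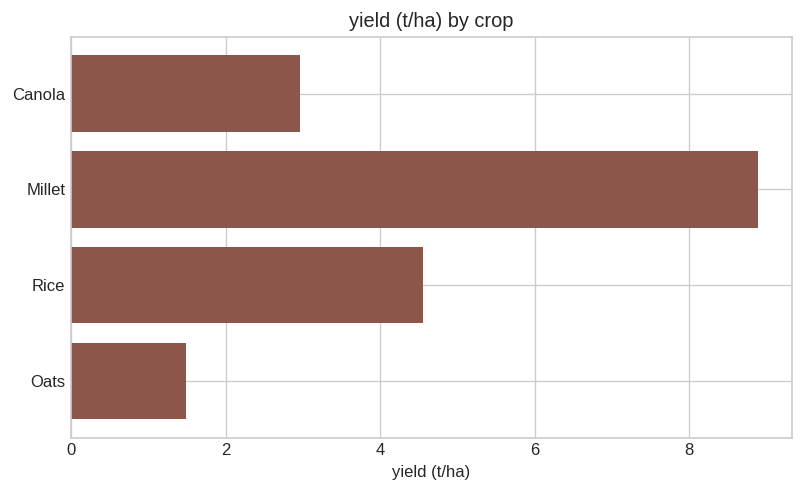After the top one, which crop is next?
Rice

Top 3: Millet ≈ 9, Rice ≈ 5, Canola ≈ 3.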